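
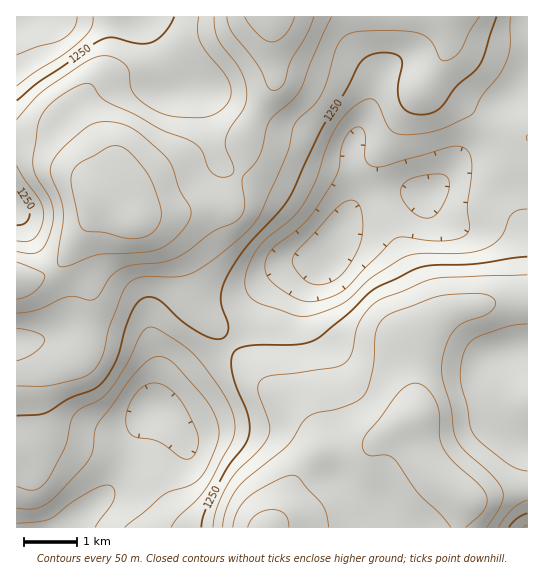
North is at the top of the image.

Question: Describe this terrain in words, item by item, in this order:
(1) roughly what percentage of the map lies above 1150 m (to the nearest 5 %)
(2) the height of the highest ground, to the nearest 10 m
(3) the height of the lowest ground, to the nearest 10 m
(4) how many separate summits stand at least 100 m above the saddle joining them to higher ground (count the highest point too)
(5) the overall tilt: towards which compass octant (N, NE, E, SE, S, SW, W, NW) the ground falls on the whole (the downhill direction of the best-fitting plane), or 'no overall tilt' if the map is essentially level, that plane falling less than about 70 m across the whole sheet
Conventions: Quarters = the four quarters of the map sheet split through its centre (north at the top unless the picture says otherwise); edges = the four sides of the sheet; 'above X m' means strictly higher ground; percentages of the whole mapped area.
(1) About 85 % of the map lies above 1150 m.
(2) About 1480 m is the highest elevation on the sheet.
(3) The lowest ground is at about 1070 m.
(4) Counting only tops that stand 100 m proud, the map has 3 summits.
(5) No overall tilt - high and low ground are spread across the sheet.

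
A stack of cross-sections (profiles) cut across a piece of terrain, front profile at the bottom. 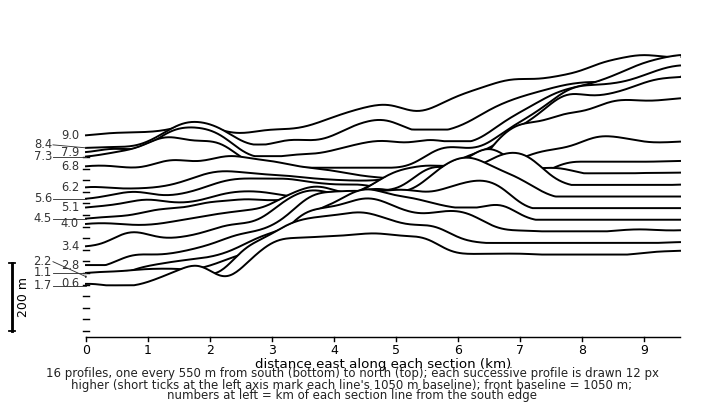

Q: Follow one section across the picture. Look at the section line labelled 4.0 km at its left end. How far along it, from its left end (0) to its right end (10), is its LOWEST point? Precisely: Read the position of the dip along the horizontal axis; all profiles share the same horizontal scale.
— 1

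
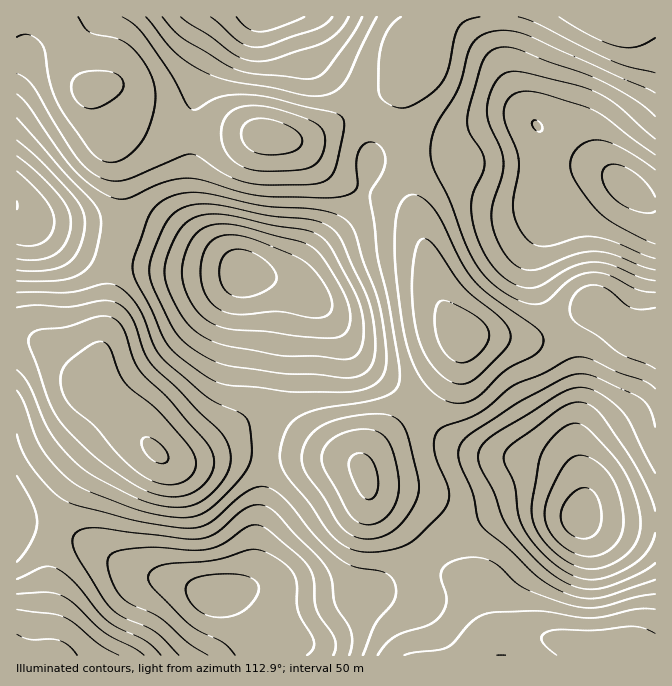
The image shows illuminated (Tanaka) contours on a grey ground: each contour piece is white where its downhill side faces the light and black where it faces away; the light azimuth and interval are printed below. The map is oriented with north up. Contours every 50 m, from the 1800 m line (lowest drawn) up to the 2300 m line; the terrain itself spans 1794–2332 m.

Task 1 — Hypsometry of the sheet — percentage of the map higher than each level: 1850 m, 96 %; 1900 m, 86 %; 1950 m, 72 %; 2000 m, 57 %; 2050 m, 42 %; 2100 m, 30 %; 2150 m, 21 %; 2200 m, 11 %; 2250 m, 4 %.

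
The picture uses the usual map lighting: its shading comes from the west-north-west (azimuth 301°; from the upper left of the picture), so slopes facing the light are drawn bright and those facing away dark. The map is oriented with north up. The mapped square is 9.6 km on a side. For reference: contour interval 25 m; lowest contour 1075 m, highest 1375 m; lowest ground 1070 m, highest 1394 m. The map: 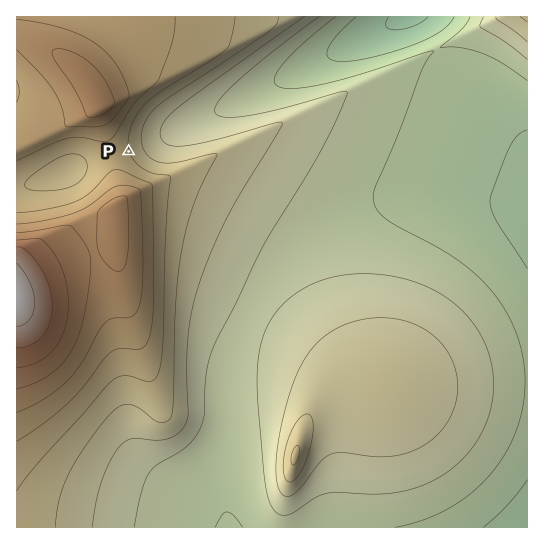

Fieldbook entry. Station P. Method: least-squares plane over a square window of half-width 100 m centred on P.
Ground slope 5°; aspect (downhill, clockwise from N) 73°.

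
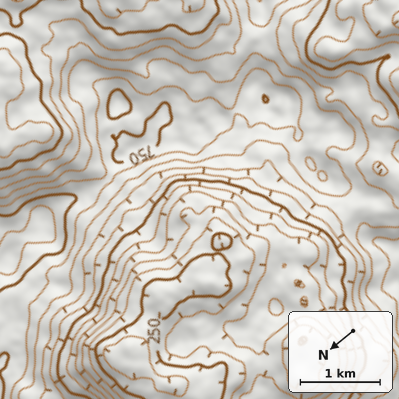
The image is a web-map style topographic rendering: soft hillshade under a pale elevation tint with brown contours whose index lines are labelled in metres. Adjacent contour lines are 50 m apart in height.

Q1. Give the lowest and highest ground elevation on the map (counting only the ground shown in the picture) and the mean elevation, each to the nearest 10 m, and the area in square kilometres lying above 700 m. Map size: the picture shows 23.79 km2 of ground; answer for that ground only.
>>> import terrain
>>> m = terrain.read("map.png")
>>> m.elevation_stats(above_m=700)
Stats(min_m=160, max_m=830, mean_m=530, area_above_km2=3.6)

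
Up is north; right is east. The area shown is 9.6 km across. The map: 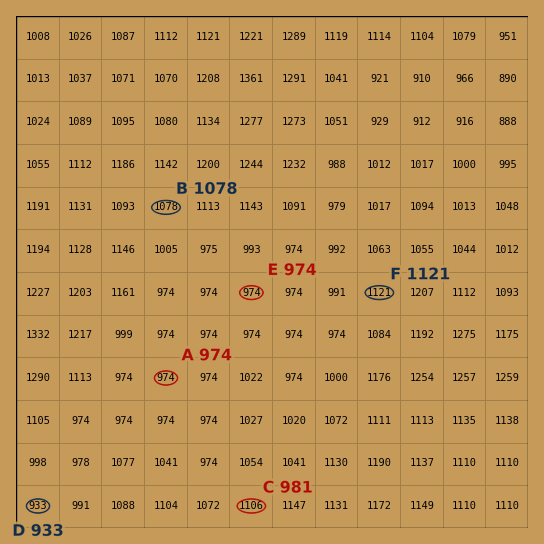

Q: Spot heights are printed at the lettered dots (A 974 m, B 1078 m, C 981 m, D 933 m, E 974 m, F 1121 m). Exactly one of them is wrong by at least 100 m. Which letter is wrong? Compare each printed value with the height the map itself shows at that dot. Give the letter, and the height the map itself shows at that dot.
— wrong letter C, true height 1106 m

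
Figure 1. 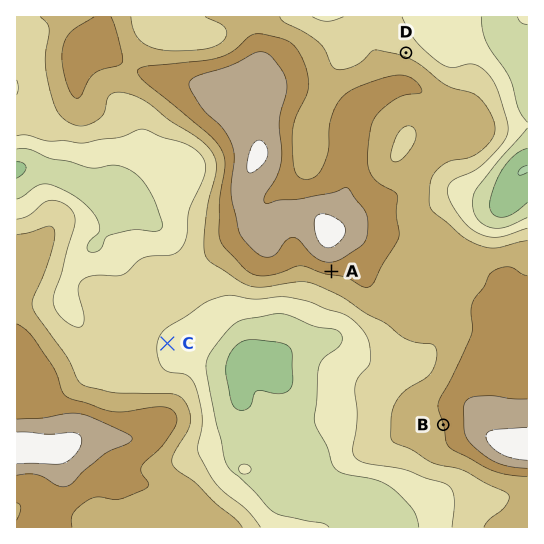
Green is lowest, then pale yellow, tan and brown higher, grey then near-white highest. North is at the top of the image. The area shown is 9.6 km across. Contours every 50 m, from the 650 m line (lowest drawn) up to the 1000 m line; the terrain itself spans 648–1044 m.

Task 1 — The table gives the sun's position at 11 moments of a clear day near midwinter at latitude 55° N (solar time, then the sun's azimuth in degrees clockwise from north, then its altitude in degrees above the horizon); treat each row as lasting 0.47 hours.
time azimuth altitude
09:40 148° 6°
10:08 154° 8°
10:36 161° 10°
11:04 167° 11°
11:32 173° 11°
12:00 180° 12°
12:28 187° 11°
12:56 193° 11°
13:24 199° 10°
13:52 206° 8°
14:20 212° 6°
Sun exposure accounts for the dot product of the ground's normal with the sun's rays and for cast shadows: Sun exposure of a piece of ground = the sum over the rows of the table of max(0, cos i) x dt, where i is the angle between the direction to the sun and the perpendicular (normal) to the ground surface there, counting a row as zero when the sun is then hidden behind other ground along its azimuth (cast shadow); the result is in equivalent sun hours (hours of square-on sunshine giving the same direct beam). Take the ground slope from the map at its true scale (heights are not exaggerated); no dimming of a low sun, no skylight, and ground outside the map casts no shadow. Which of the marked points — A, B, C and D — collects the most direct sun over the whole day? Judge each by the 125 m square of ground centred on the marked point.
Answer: A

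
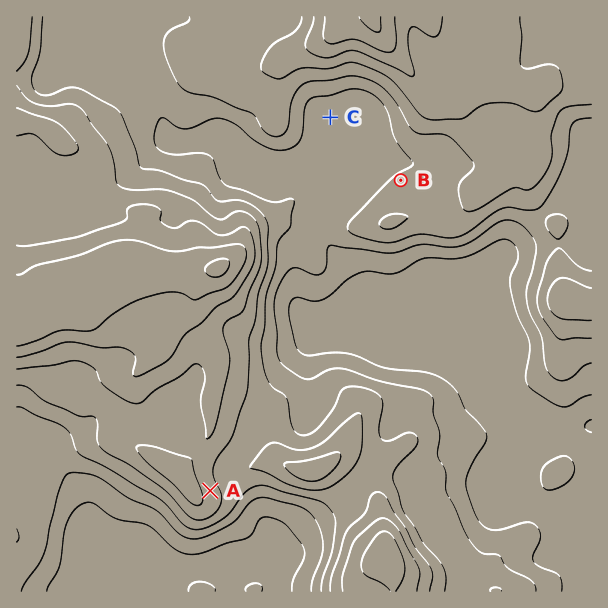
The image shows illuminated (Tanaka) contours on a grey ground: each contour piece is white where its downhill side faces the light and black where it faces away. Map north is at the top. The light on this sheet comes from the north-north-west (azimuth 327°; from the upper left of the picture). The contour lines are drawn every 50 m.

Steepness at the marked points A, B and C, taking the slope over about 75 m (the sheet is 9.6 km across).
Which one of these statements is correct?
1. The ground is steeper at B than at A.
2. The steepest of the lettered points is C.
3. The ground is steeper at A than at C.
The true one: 3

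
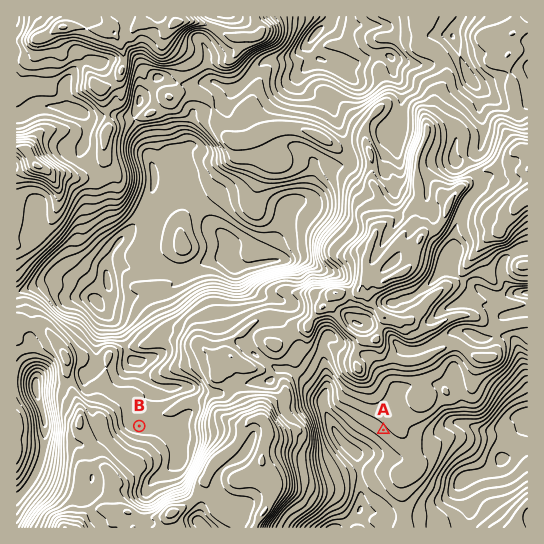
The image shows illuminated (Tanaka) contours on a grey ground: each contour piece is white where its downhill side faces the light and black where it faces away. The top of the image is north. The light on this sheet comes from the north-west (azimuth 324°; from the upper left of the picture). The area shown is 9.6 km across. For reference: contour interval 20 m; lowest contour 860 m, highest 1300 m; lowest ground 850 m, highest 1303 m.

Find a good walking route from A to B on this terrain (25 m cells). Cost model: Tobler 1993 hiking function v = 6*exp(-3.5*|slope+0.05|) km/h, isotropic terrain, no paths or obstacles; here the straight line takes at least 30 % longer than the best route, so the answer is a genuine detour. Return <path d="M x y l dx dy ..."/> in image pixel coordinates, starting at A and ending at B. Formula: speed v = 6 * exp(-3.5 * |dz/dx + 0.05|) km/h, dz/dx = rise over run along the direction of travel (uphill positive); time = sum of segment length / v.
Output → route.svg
<path d="M383 430l-17-17-3-2-8-8-10-5-4-4-7-13-4-4-5-3-52 0-8 4-3 0-11 5-5 0-3 2-4 0-10 5-10 0-5 3-3 0-56 28-5 0-11 5"/>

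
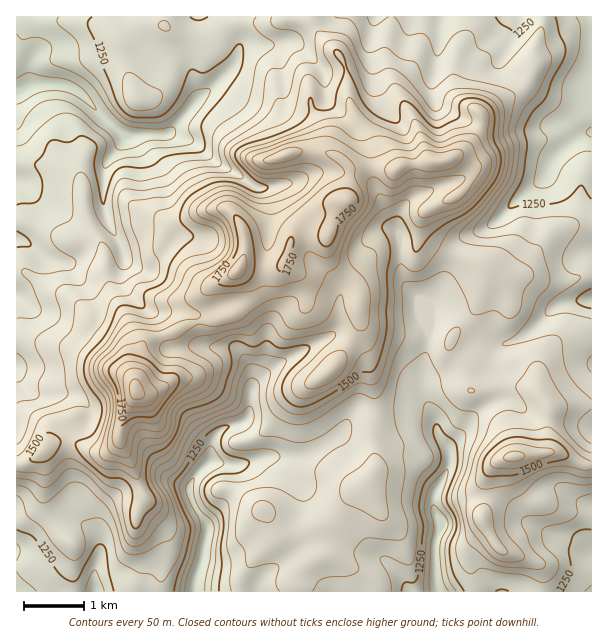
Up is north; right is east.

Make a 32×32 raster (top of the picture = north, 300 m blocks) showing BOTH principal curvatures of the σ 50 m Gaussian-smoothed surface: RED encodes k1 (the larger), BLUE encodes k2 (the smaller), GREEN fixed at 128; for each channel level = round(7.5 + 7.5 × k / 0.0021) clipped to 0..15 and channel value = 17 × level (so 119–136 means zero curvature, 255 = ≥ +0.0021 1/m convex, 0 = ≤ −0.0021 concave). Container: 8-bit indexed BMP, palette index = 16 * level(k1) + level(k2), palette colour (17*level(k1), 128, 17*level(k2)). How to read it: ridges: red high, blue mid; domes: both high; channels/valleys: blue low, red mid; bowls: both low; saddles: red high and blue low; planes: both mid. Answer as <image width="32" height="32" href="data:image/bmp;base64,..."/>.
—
<image width="32" height="32" href="data:image/bmp;base64,Qk02CAAAAAAAADYEAAAoAAAAIAAAACAAAAABAAgAAAAAAAAEAAATCwAAEwsAAAABAAAAAAAAAIAAABGAAAAigAAAM4AAAESAAABVgAAAZoAAAHeAAACIgAAAmYAAAKqAAAC7gAAAzIAAAN2AAADugAAA/4AAAACAEQARgBEAIoARADOAEQBEgBEAVYARAGaAEQB3gBEAiIARAJmAEQCqgBEAu4ARAMyAEQDdgBEA7oARAP+AEQAAgCIAEYAiACKAIgAzgCIARIAiAFWAIgBmgCIAd4AiAIiAIgCZgCIAqoAiALuAIgDMgCIA3YAiAO6AIgD/gCIAAIAzABGAMwAigDMAM4AzAESAMwBVgDMAZoAzAHeAMwCIgDMAmYAzAKqAMwC7gDMAzIAzAN2AMwDugDMA/4AzAACARAARgEQAIoBEADOARABEgEQAVYBEAGaARAB3gEQAiIBEAJmARACqgEQAu4BEAMyARADdgEQA7oBEAP+ARAAAgFUAEYBVACKAVQAzgFUARIBVAFWAVQBmgFUAd4BVAIiAVQCZgFUAqoBVALuAVQDMgFUA3YBVAO6AVQD/gFUAAIBmABGAZgAigGYAM4BmAESAZgBVgGYAZoBmAHeAZgCIgGYAmYBmAKqAZgC7gGYAzIBmAN2AZgDugGYA/4BmAACAdwARgHcAIoB3ADOAdwBEgHcAVYB3AGaAdwB3gHcAiIB3AJmAdwCqgHcAu4B3AMyAdwDdgHcA7oB3AP+AdwAAgIgAEYCIACKAiAAzgIgARICIAFWAiABmgIgAd4CIAIiAiACZgIgAqoCIALuAiADMgIgA3YCIAO6AiAD/gIgAAICZABGAmQAigJkAM4CZAESAmQBVgJkAZoCZAHeAmQCIgJkAmYCZAKqAmQC7gJkAzICZAN2AmQDugJkA/4CZAACAqgARgKoAIoCqADOAqgBEgKoAVYCqAGaAqgB3gKoAiICqAJmAqgCqgKoAu4CqAMyAqgDdgKoA7oCqAP+AqgAAgLsAEYC7ACKAuwAzgLsARIC7AFWAuwBmgLsAd4C7AIiAuwCZgLsAqoC7ALuAuwDMgLsA3YC7AO6AuwD/gLsAAIDMABGAzAAigMwAM4DMAESAzABVgMwAZoDMAHeAzACIgMwAmYDMAKqAzAC7gMwAzIDMAN2AzADugMwA/4DMAACA3QARgN0AIoDdADOA3QBEgN0AVYDdAGaA3QB3gN0AiIDdAJmA3QCqgN0Au4DdAMyA3QDdgN0A7oDdAP+A3QAAgO4AEYDuACKA7gAzgO4ARIDuAFWA7gBmgO4Ad4DuAIiA7gCZgO4AqoDuALuA7gDMgO4A3YDuAO6A7gD/gO4AAID/ABGA/wAigP8AM4D/AESA/wBVgP8AZoD/AHeA/wCIgP8AmYD/AKqA/wC7gP8AzID/AN2A/wDugP8A/4D/AIeHh7eBp5iH13CTqLeFmJiHhoeXqITFgLi4hXR0toaHmIeWx3GmlYbHlICmp5eFh5iXl5aEpsaA2JWkxubZpoaFhqjJgpTnlLe3gMinl5iGh4eGhXa4tpDYlPjXlnWFdpeWp5WEc/qVtthwlciHl5eXh4eGmLi4cJPY1mWFdIWFl6d2h4SU6MjmkZCjqKmYhoeXhpeop5SApeimdZa4p5Z0toV1hJS1+KVg6di2qJeGdoeYmJeXlZDJxZSFlZaElKe3hWOWhfWSkYCgtYSGloeHl5eomJe2kIPWxpaEY3TI1smlxOjH95K2lnCik4KEhYaHdpeXhqi1cKf5+vj39+Z02KalkvmTpNh1csPo15eXhoV2l5eHp4GThKWmhqaWZITIp4Zg9bLGxoKFcHCklqWVhXWXl3eWcqeEp5V0tYV1loSElFGU+fqVdJfIs5O3yKeEc4WWdoWVqJaEhYa4p6eFmIaDlbX6t/fmyadzgbfJ+MiEpaZ1hZeYmJeXqJd3h3WGdqTo6dmmlbfIt5N0gZWn+ca2l3V1h5aHh4eXmHaFl5eXlIS2taRyknGSgqamgYClxaeXhZWnl4d2hZeXhpenl4aWg6bIxufHtrallJW4loKVuJeVhYaoh4aWg5aYmIZ1daiFtaVgk6SVtsiWhKiplabIh3V2hoaXh6mXc5aWhZe3p4WmlNfHt8eUk5aGhaZ1lriYc3V2d5eHl5aGlIK4ppeEp6SVYoWnx/f6o7i3p4amqJaCp4V3mJiXqKeWuKh0hHS3lHOnlKZ0dPeTt6dz1oOWp6O4lqa4qJeXlnaGhJaol7eRppeGhGNC9oSVx6X5c4SngsaFk5SWp4anh4aol4eWtYG4l6e0lJP4lJW3hse1c3OD55WTgXCWl5inp4d2drehpci3lMf4+si0pqbHt/vFlIHG9/mng4CGd4aXdYeHuKLFl4Z1l5bIoXCAYZSnx5G0pXKBxfiXk4N1hqeXl4e3krSXhoamlYCw+ceTgpPGtNf45ui0t9qVhHSHqZaXl5fIkYWnpoVx1ffn+Pjm2KeFlqXW1fi3uLaEhoSndZiHt7eQgJBwlKalhYRzlKa4hKa3cfZyptSlZHSGh4WWl6i3cJLKyKaQl5d1hZaEo4TFpXO1xmGT99mVdnWGh3SmpYCDuMmouIRyl4d2ppXHg/hzhteEg+bYtLW3loaHhYOChJa3p3enlZaDhpempceC94OXpoWElIR1hceXdXaWp7enl5eHd4eGmJaEl4amkrbngpeGl4Snh4aVuLiWhZd2dnaHmIeGh5eHl3WFhHOk6bZzp3aXhKiHh4W3l5eFl6enp6iIl6ephoenpre4tsZ0pYSXhpeFl5iHhpXIhpY="/>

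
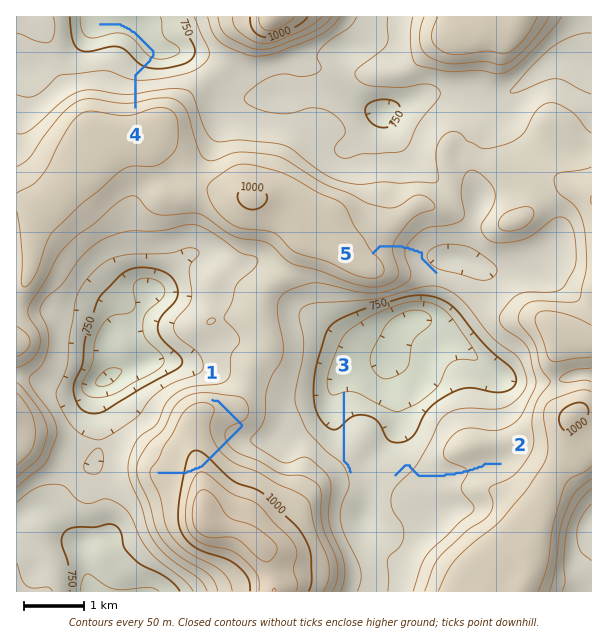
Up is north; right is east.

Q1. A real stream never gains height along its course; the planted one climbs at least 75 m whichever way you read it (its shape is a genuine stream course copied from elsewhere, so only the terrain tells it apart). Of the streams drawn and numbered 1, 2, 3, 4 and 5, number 1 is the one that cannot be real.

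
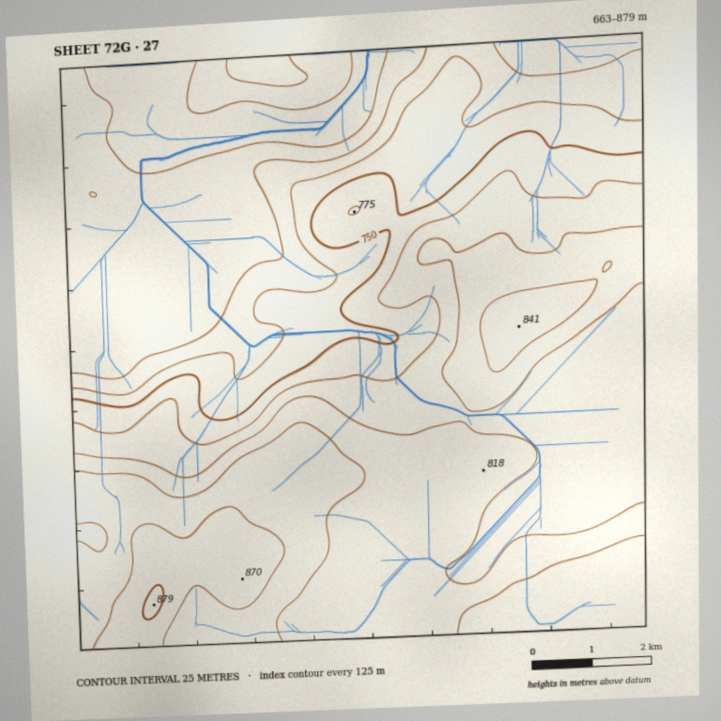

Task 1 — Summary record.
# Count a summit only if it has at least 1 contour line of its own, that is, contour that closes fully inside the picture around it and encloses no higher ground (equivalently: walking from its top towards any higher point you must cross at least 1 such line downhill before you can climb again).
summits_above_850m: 1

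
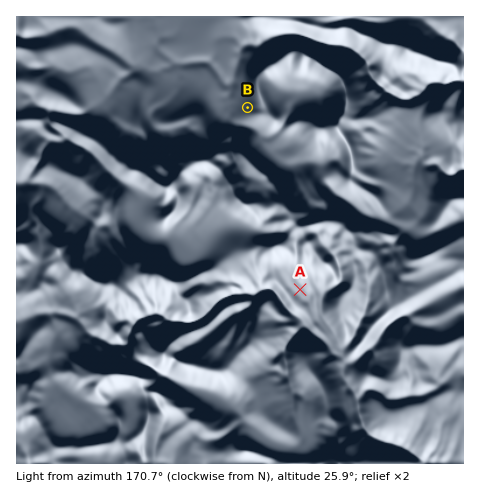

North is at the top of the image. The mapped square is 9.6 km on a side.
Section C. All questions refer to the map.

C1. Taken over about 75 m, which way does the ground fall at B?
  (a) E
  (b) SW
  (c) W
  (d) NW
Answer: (c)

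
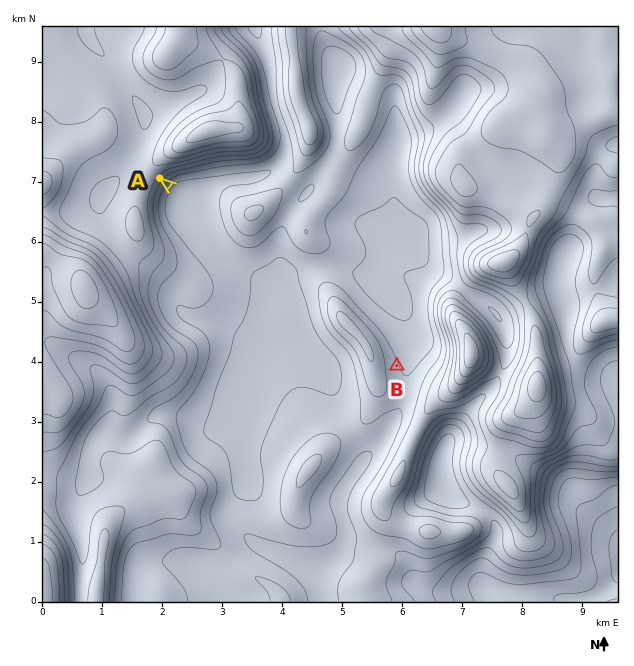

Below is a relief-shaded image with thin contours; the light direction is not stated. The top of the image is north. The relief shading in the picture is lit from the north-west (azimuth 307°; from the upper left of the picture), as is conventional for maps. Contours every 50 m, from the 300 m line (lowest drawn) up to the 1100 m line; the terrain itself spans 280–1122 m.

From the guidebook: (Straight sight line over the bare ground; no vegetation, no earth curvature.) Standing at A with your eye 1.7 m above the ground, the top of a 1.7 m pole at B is out of sight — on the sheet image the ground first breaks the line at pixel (327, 310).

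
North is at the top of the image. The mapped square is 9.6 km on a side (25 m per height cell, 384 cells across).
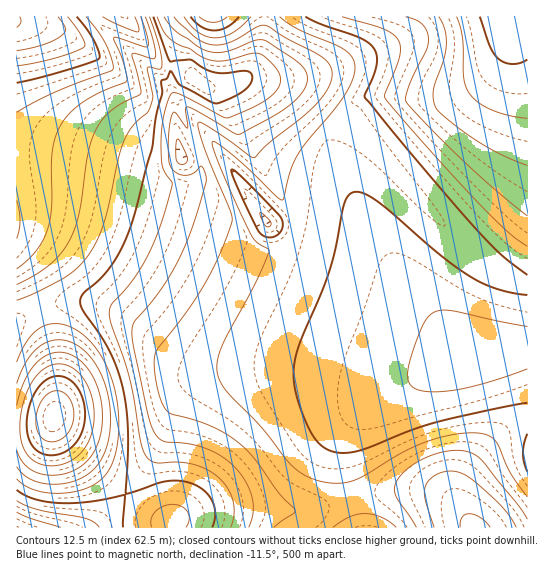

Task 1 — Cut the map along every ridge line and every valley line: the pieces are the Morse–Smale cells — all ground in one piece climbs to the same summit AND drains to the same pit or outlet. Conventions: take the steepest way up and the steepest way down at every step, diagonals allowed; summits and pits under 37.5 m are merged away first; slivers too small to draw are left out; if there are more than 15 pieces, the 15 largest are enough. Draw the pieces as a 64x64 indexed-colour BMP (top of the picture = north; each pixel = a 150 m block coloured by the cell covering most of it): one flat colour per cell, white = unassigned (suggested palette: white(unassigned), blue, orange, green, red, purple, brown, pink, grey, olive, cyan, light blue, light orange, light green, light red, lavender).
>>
<image width="64" height="64" href="data:image/bmp;base64,Qk12CAAAAAAAAHYAAAAoAAAAQAAAAEAAAAABAAQAAAAAAAAIAAATCwAAEwsAABAAAAAAAAAA////ALR3HwAOf/8ALKAsACgn1gC9Z5QAS1aMAMJ34wB/f38AIr28AM++FwDox64AeLv/AIrfmACWmP8A1bDFADMzMzMzVVVVVVERERERERERERERERERERERERERERERMzMzMzM1VVVREREREREREREREREREREREREREREREREzMzMzMzNVVRERERERERERERERERERERERERERERERETMzMzMzMzVRERERERERERERERERERERERERERERERERMzMzMzMzMhEREREREREREREREREREREREREREREREREzMzMzMzMiIRERERERERERERERERERERERERERERERETMzMzMzMiIhERERERERERERERERERERERERERERERERMzMzMzMiIiIREREREREREREREREREREREREREREREREzMzMzMiIiIiERERERERERERERERERERERERERERERETMzMzMiIiIiIRERERERERERERERERERERERERERERERMzMzMiIiIiIiEREREREREREREREREREREREREREREREzMzMiIiIiIiIhERERERERERERERERERERERERERERESIzMiIiIiIiIiERERERERERERERERERERERERERERERIiIiIiIiIiIiIREREREREREREREREREREREREREREREiIiIiIiIiIiIiERERERERERERERERERERERERERERESIiIiIiIiIiIiIRERERERERERERERERERERERERERERIiIiIiIiIiIiIiEREREREREREREREREREREREREREREiIiIiIiIiIiIiIhERERERERERERERERERERERERERESIiIiIiIiIiIiIiIRERERERERERERERERERERERERERIiIiIiIiIiIiIiIiIiEREREREREREREREREREREREREiIiIiIiIiIiIiIiIRERERERERERERERERERERERERESIiIiIiIiIiIiIhERERERERERERERERERERERERERERIiIiIiIiIiIiIREREREREREREREREREREREREREREREiIiIiIiIiIiIRERERERERERERERERERERERERERERESIiIiIiIiIiIRERERERERERERERERERERERERERERERIiIiIiIiIiERERERERERERERERERERERERERERERERESIiIiIiIiERERERERERERERERERERERERERERERERERESIiIiIhEREREREREREREREREREREREREREREREREREREREREREREREREREREREREREREREREREREREREREREREREREREREREREREREREREREREREREREREREREREREREREREREREREREREREREREREREREREREREREREREREREREREREREREREREREREREREREREREREREREREREREREREREREREREREREREREREREREREREREREREREREREREREREREREREREREREREREREREREREREREREREREREREREREREREREREREREREREREREREREREREREREREREREREREREREREREREREREREREREREREREREREREREREREREREREREREREREREREREREREREREREREREREREREREREREREREREREREREREREREREREREREREREREREREREREREREREREREREREREREREREREREREREREREREREREREREREREREREREREREREREREREREREREREREREREREREREREREREREREREREREREREREREREREREREREREREREREREREREREREREREREREREREREREREREREREREREREREREREREREREREREREREREREREREREREREREREREREREREREREREREREREREREREREREREREREREREREREREREREREREREREREREREREREREREREREREREREREREREREREREREREREREREREREREREREREREREREREREREREREREREREREREREREREREREREREREREREREREREREREREREREREREREREREREREREREREREREREREREREREREREREREREREREREREREREREREREREREREREREREREREREREREREREREREREREREREREREREREREREREREREREREREREREREREREREREREREREREREREREREREREREREREREREREREREREREREREREREREREREREREREREREREREREREREREREREREREREREREREREREREREREREREREREREREREREREREREREREREREREREREREREREREREREREREREREREREREREREREREREREREREREREREREREREREREREREREREREREREREREREREREUREEREREREREREREREREREREREREREREREREREREREUREREERERERERERERERERERERERERERERERERERERFERERERBEREREREREREREREREREREREREREREREREUREREREREERERERERERERERERERERERERERERERERERREREREREQRERERERERERERERERERERERERERERERERREREREREREERERERERERERERERERERERERERERERERFEREREREREQRERERERERERERERERERERERERERERERFERERERERERBERERERERERERERERERERERERERERERFEREREREREREERERERERERERERERERERER"/>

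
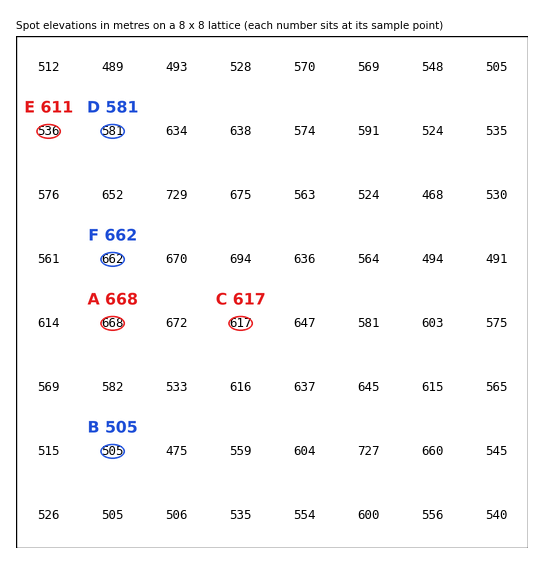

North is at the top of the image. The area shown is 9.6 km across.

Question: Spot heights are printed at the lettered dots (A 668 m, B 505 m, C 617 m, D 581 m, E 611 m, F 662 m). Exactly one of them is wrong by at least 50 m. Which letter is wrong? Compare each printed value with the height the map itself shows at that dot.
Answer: E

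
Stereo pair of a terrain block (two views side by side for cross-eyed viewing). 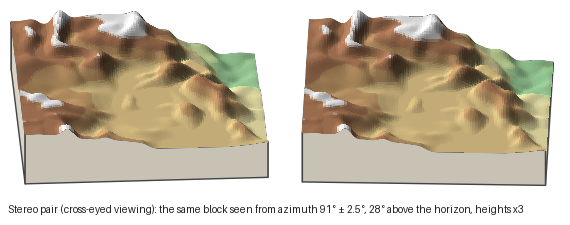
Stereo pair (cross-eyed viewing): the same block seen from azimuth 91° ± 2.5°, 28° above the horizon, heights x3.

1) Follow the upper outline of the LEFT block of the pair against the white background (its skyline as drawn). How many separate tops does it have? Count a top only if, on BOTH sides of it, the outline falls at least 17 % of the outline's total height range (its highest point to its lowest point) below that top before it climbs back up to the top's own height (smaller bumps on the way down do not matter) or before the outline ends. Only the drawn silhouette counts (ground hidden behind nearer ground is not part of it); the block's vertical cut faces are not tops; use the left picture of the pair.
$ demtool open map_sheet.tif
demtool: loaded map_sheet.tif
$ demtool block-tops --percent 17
0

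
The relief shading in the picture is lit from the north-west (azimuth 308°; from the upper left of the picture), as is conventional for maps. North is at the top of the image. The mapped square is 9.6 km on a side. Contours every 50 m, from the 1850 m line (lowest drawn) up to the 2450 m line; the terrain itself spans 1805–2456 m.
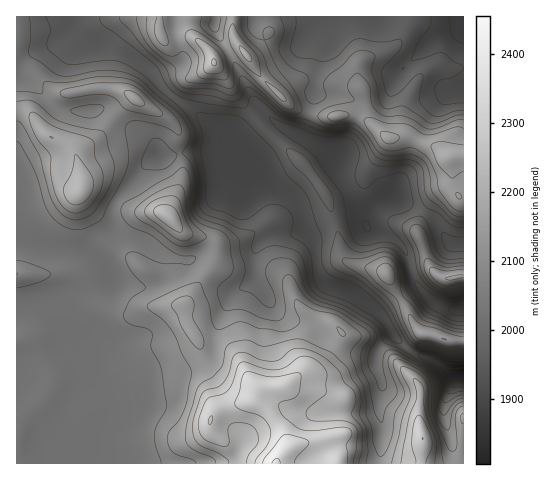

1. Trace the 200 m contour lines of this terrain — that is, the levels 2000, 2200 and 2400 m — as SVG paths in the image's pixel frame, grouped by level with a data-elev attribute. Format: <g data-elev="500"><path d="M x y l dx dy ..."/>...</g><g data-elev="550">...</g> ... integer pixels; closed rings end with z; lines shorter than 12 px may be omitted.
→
<g data-elev="2000"><path d="M463 395l-5 1-13 7-3-4-3-18-11-13-24-17-19-8-7-15-8-7-24-15-24-8-7-4-6-10-7-26-5-7-12-4-12-1-18 7-3-5 3-13-1-4-16-3-14-7-14-5-7-4-4-8 0-28-6-24 3-19-4-9-7-11-41-37-21-13-14-3-36 5-10-3-16-14 0-6 4-13-5-12"/><path d="M463 326l-12-2-26-13-14-21-9-28-9-12-9-3-19 5-9-1-8-5-9-14-3 0-6 23 0 7 2 4 6 5 23 10 21 18 8 10 20 36 6 3 15 2 18 6 14 0"/><path d="M463 259l-15 0-8-4-4-6-7-22-6-10-4-1-6 1-10 7 0 6 10 20 5 21 7 12 9 8 10 5 7 0 12-2"/><path d="M330 211l3-1 1-9-6-14-22-30-11-7-8-1 0 4 4 9 18 18z"/><path d="M463 110l-8 1-16 5-5 0-4-3-8-8-2-4 3-24-2-3-7 3-16 16-7 3-3-1-7-24 3-4 16-18 2-6-2-4-19 3-19-3-6 0-7 4-13 14-11 5-29-6-4-3-1-6 5-20 0-10"/><path d="M100 17l0 4 3 4 14 9 38 30 12 21 11 10 9 4 17 4 38 5 4-1 4-10 3-1 7 4 19 15 9 5 34 11 25 1 6 1 10 10 7 17 4 4 12 3 20-2 7 2 4 6 3 22 5 11 13 7 14 12 11 3"/></g><g data-elev="2200"><path d="M366 463l2-11-1-20-1-6-7-12 2-19-3-7-6-9-4-10-17-16-26-13-7-1-33 7-19-6-16 3-5 6-2 14-2 5-8 9-10 5-4 4-12 35-1 19 4 8 22 10 3 2 1 3"/><path d="M444 463l-4-23-11-28 0-21-2-7-3-6-6-5-15-7-2 2 0 3 8 18 1 8-8 21-10 45"/><path d="M463 413l-2 2 0 3 0 4 2 2"/><path d="M199 349l4-1 1-7-2-6-9-17 1-17-5-5-7 1-9 4-1 3 0 3 5 7 9 20 8 11z"/><path d="M342 336l2 0 1-3-4-5-4-1 2 5z"/><path d="M463 275l-7 0-10 3 5 2 12-3"/><path d="M181 241l9-2 2-2 1-3-7-13-8-23-5-2-7 0-9 3-7 4-5 7 1 6 27 21z"/><path d="M72 213l8 0 8-5 9-11 5-10 1-13-8-17-1-14-8-6-32-11-18-13-5-1-2 2 0 4 4 13 5 9 13 17 0 16 5 23 7 11z"/><path d="M458 199l3 0 1-3-2-3-4-1 0 3z"/><path d="M463 145l-23-3-7 1-2 3 7 19 13 13 2 0 10-7"/><path d="M388 144l4 0 5-3 2-3 0-2-11-4-7 0 1 7z"/><path d="M135 105l8 1 2-3-4-6-6-5-6-2-4 1-1 3 4 5z"/><path d="M282 101l3 1 1-1-3-7-18-13 7 10z"/><path d="M220 80l6 0 2-5-1-13-4-10-7-7-15-12-8-3-5 1-2 2-1 5 13 18-1 17 1 3 5 3z"/><path d="M259 76l1 1 1-2-4-19-16-18-9-14-2 3-1 6 3 14 13 19z"/><path d="M157 17l-3 11 1 7 5 8 6 3 2-3 0-3-6-23"/></g><g data-elev="2400"><path d="M294 463l2-5 11-12 2-4-4-3-18-5-3 1-4 3-15 20-2 5"/></g>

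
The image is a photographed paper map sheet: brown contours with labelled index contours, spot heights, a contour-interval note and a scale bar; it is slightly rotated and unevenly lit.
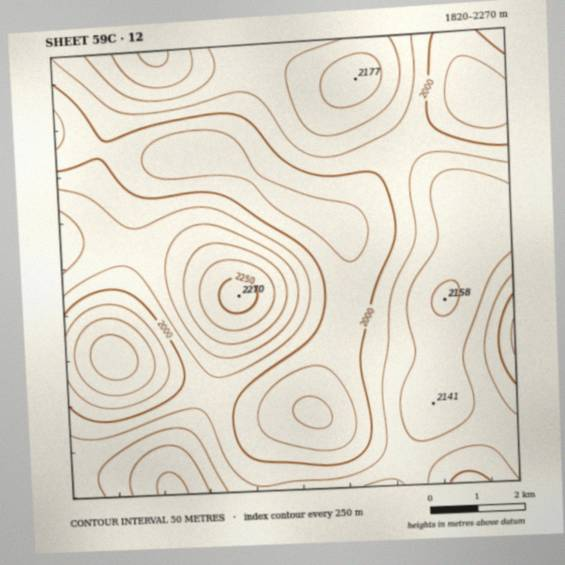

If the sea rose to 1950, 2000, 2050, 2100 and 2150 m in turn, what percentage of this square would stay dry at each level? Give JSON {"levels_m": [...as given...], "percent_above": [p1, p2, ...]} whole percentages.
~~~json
{"levels_m": [1950, 2000, 2050, 2100, 2150], "percent_above": [86, 68, 48, 26, 8]}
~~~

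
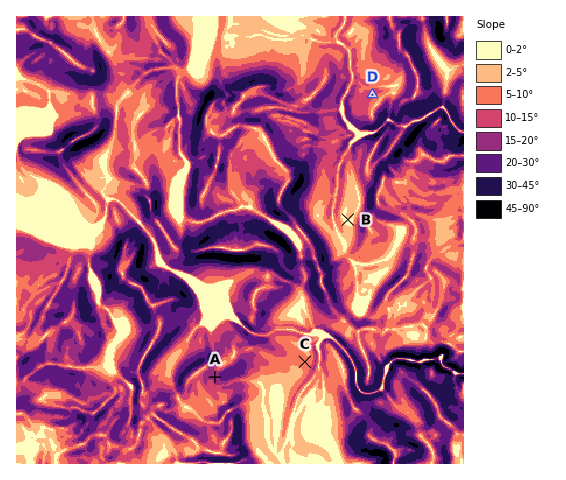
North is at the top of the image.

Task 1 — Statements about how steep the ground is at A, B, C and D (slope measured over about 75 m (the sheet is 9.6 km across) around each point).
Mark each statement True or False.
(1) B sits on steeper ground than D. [False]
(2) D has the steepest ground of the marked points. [False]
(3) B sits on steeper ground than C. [False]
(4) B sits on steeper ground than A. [False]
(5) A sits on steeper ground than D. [True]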